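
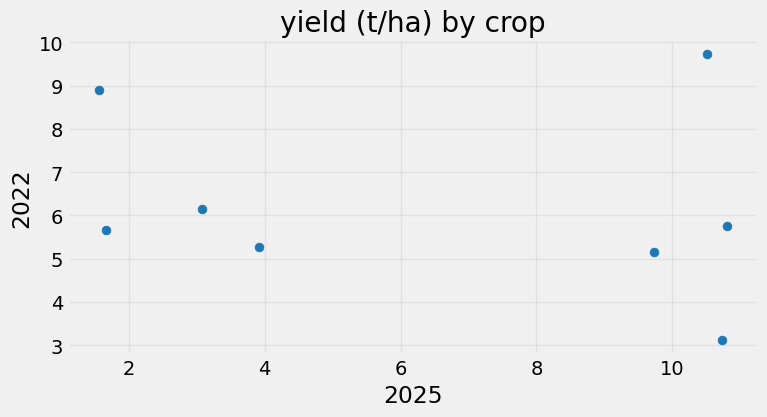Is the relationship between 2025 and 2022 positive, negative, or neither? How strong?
Points are roughly uncorrelated; weak (|r| ≈ 0.2).

no clear correlation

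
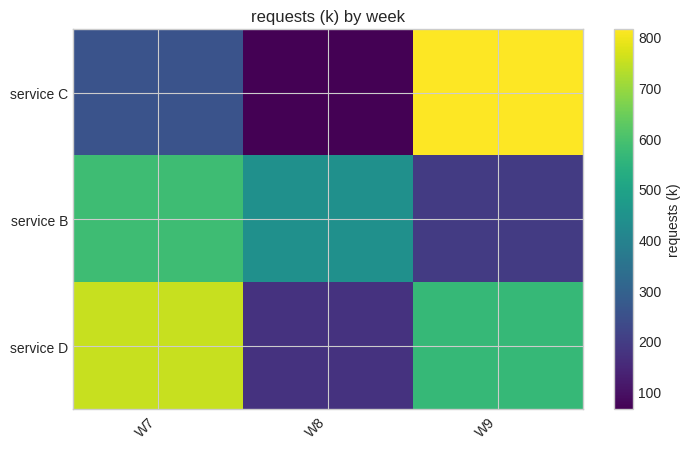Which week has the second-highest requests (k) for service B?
Top 3 for service B: W7 ≈ 600, W8 ≈ 400, W9 ≈ 200.

W8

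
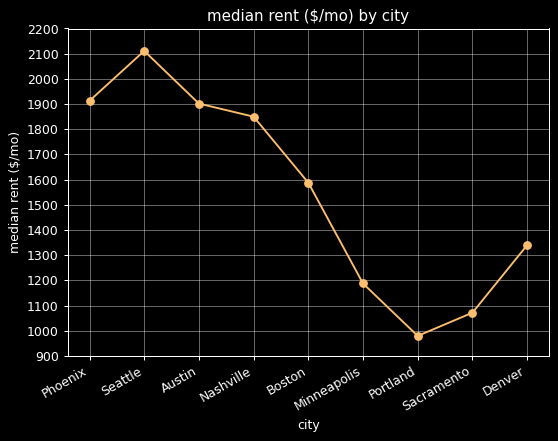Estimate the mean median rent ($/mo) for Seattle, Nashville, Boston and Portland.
(2100 + 1800 + 1600 + 1000) / 4 ≈ 1625.

≈ 1625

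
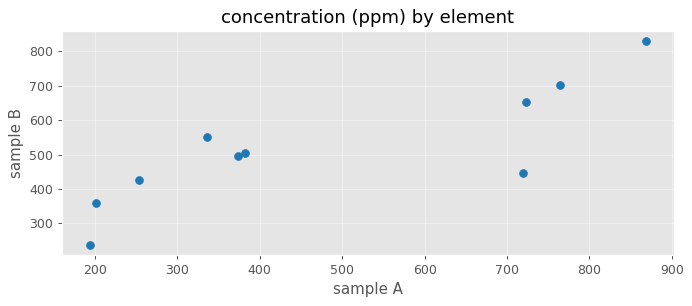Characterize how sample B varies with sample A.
Points are positively correlated; strong (|r| ≈ 0.8).

positive, strong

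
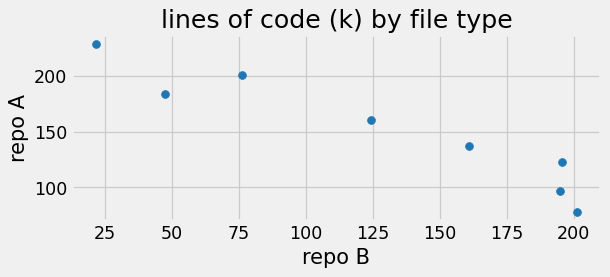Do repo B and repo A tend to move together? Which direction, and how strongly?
negative, strong

Points are negatively correlated; strong (|r| ≈ 1.0).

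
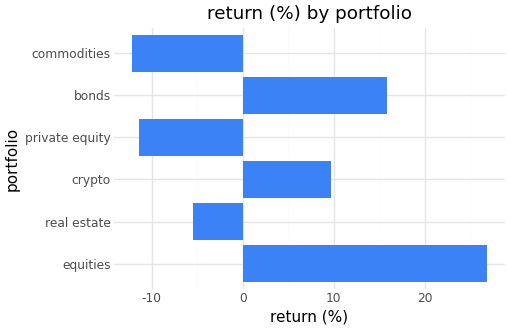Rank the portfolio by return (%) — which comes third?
Top 4: equities ≈ 25, bonds ≈ 15, crypto ≈ 10, real estate ≈ -5.

crypto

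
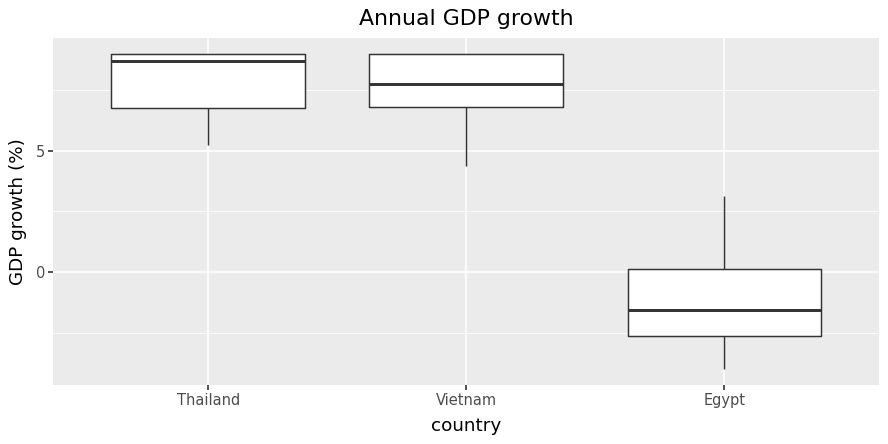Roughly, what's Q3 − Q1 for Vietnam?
≈ 2

Q3 ≈ 9, Q1 ≈ 7; IQR ≈ 2.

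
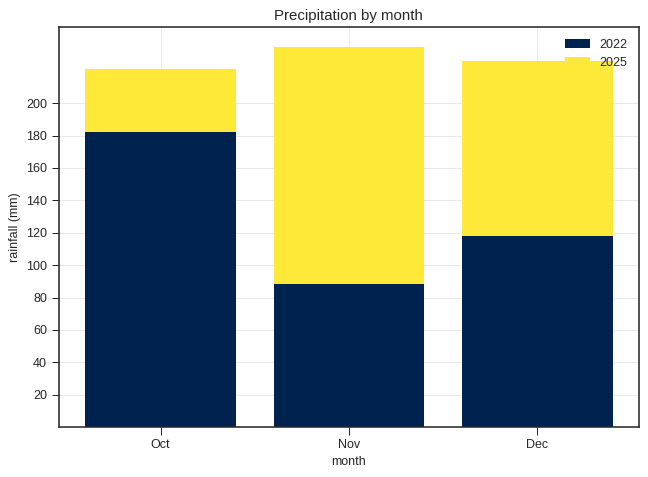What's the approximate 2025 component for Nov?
≈ 160

2025 top ≈ 240, bottom ≈ 80; segment ≈ 160.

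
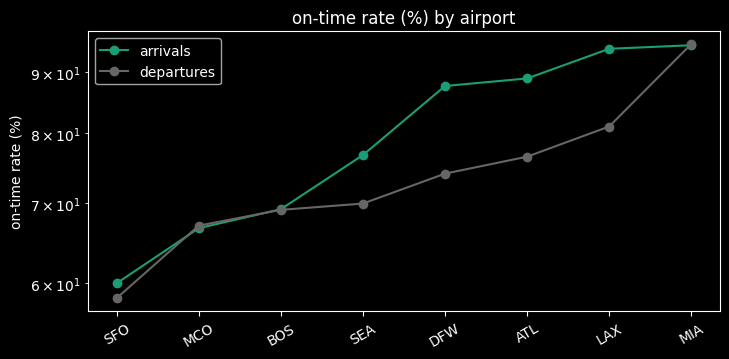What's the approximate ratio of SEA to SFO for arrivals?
SEA ≈ 75, SFO ≈ 60; 75/60 ≈ 1.25.

≈ 1.25×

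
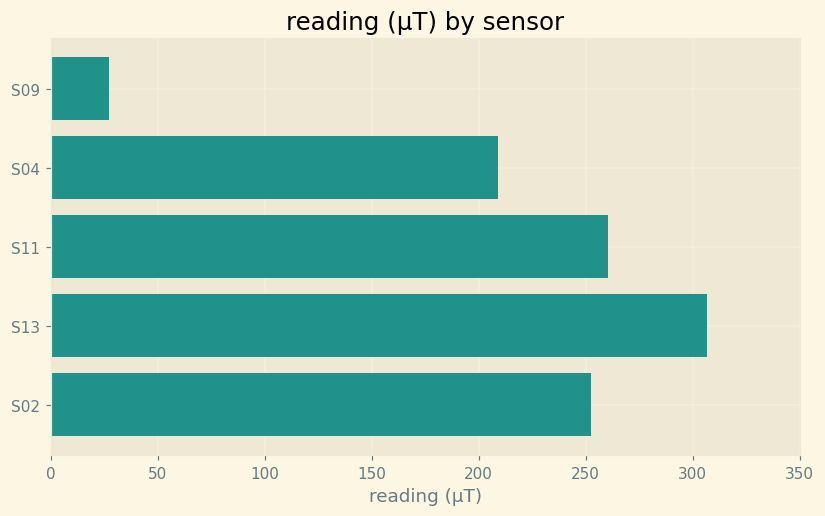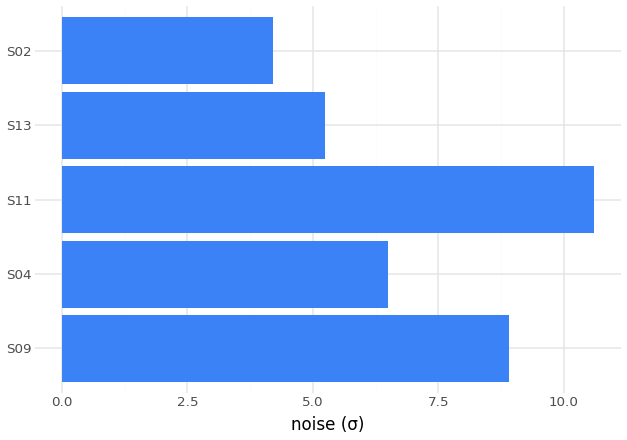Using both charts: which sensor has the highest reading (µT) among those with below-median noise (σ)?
Chart 2 median noise (σ) ≈ 6; below-median sensors: S13, S02. Among those, S13 has the highest reading (µT) (≈ 300).

S13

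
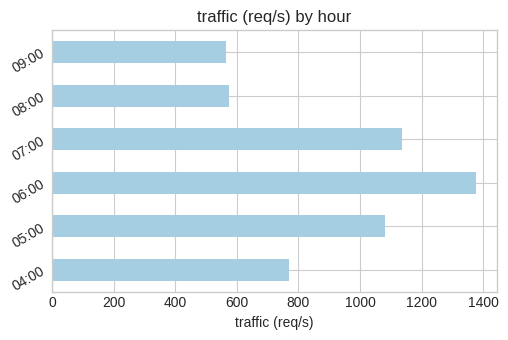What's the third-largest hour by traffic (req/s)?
Top 4: 06:00 ≈ 1400, 07:00 ≈ 1200, 05:00 ≈ 1000, 04:00 ≈ 800.

05:00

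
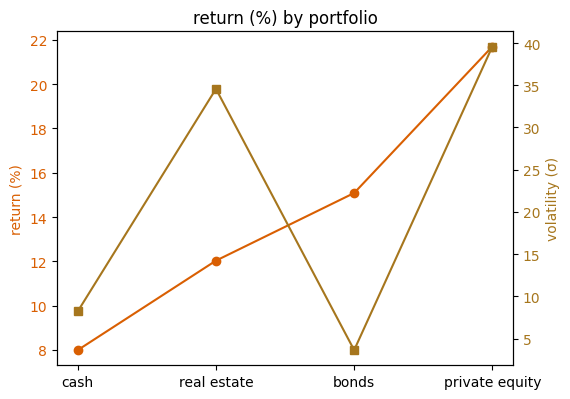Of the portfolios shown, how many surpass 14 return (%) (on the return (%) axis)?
2

Above 14: bonds, private equity.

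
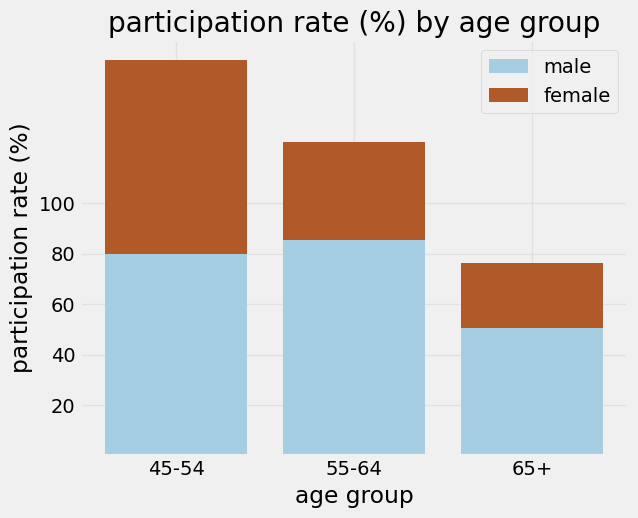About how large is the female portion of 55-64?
≈ 40

female top ≈ 120, bottom ≈ 80; segment ≈ 40.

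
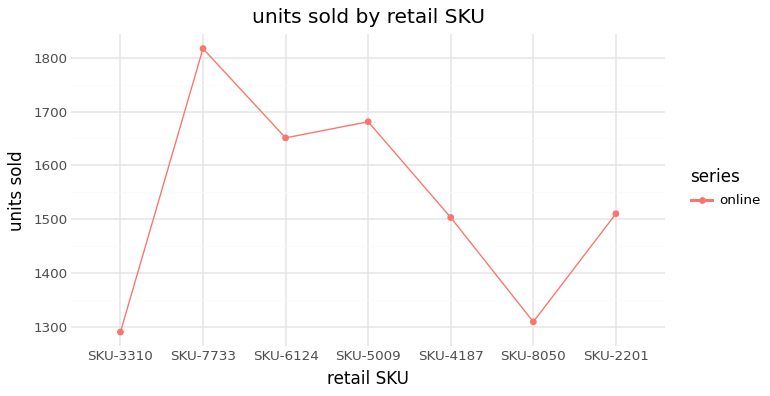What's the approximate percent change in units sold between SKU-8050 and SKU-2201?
≈ +15.4%

SKU-8050 ≈ 1300, SKU-2201 ≈ 1500; (1500 − 1300) / 1300 ≈ +15.4%.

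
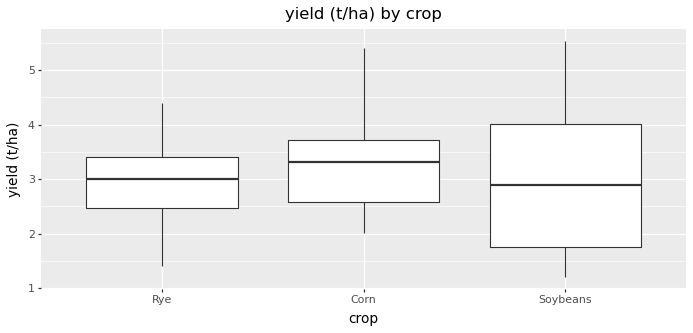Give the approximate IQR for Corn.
≈ 1.15

Q3 ≈ 3.70, Q1 ≈ 2.55; IQR ≈ 1.15.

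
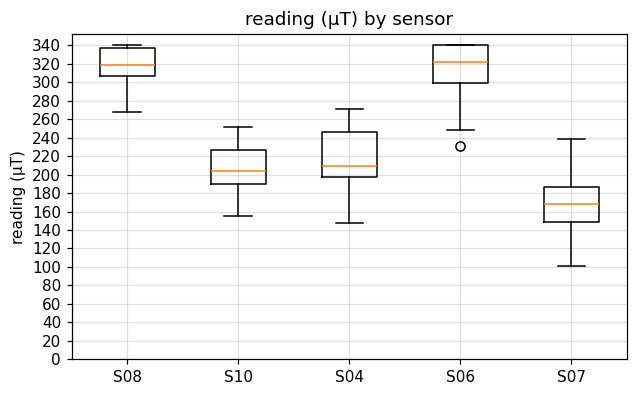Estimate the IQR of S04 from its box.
Q3 ≈ 240, Q1 ≈ 200; IQR ≈ 40.

≈ 40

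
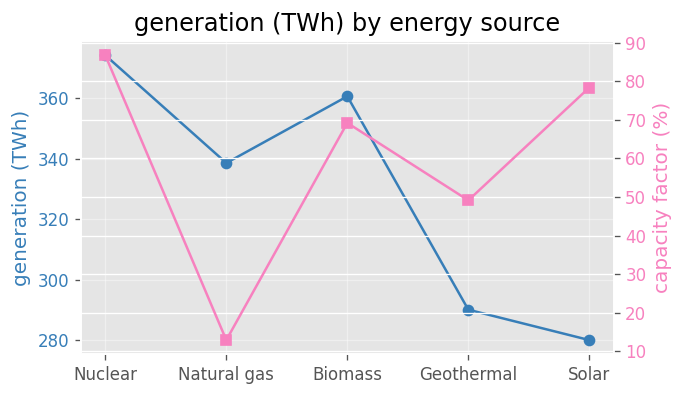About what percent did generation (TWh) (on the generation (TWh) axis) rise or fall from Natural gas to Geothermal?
≈ -14.7%

Natural gas ≈ 340, Geothermal ≈ 290; (290 − 340) / 340 ≈ -14.7%.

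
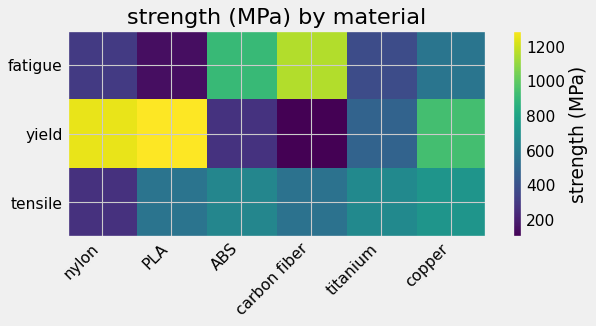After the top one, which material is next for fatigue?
ABS

Top 3 for fatigue: carbon fiber ≈ 1200, ABS ≈ 900, copper ≈ 600.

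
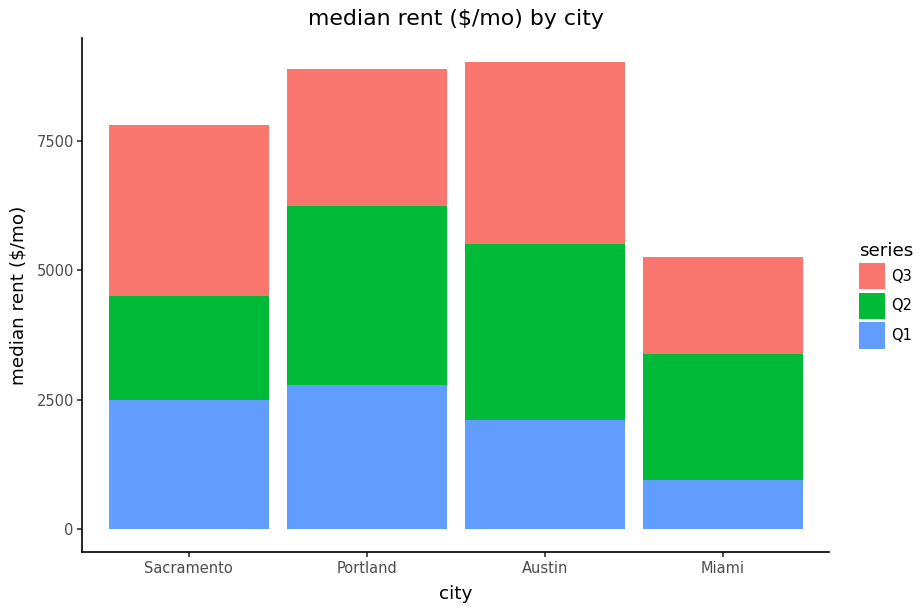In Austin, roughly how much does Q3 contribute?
Q3 top ≈ 9000, bottom ≈ 6000; segment ≈ 3000.

≈ 3000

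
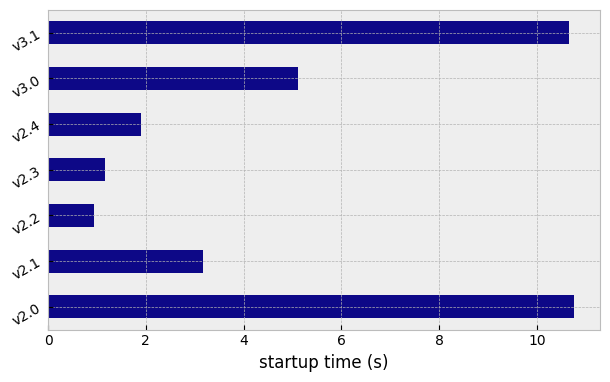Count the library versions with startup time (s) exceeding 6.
Above 6: v2.0, v3.1.

2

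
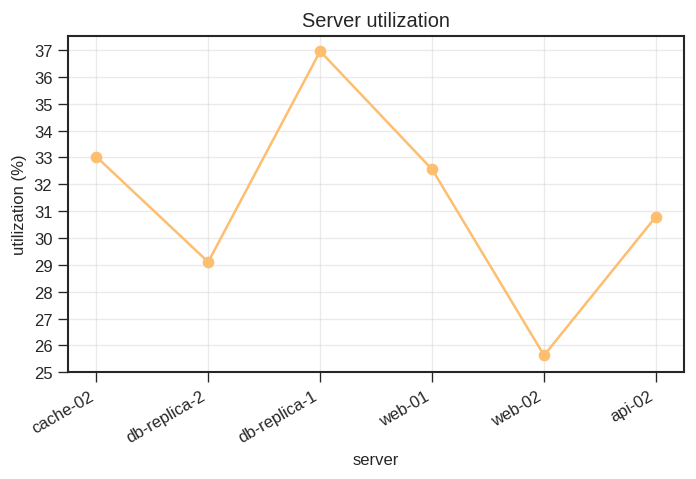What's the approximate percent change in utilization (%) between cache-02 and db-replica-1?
≈ +12.1%

cache-02 ≈ 33, db-replica-1 ≈ 37; (37 − 33) / 33 ≈ +12.1%.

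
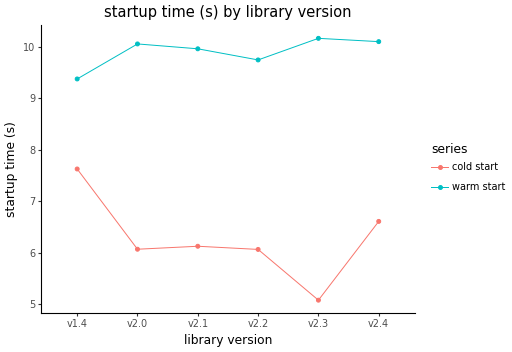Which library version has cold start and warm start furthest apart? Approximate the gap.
v2.3: cold start ≈ 5.0, warm start ≈ 10.0 → gap ≈ 5.0. Next-largest (v2.0) is only ≈ 4.0.

v2.3, ≈ 5.0 s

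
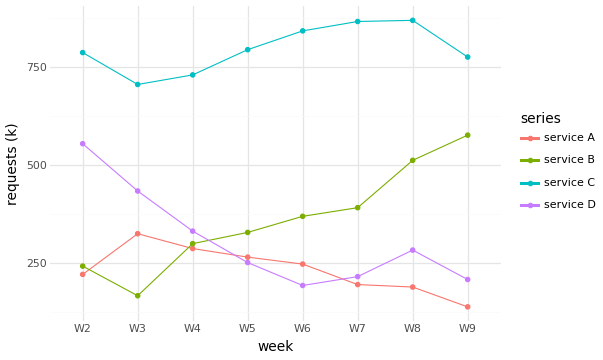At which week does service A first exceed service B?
W3

W2: service A ≈ 200 vs service B ≈ 200 (not yet); W3: service A ≈ 300 vs service B ≈ 200 (first crossover).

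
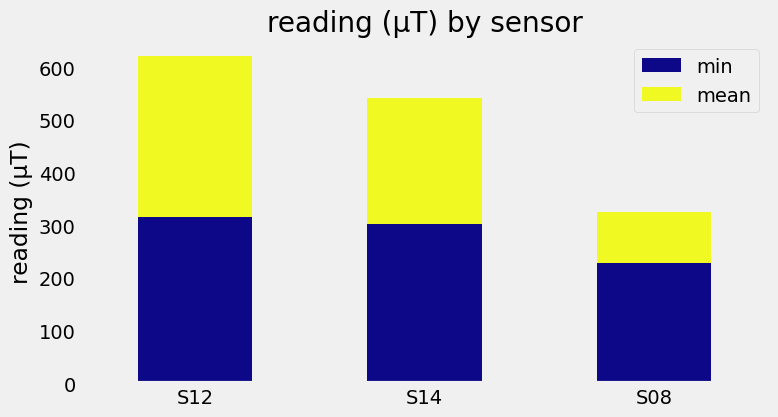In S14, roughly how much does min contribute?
min top ≈ 300, bottom ≈ 0; segment ≈ 300.

≈ 300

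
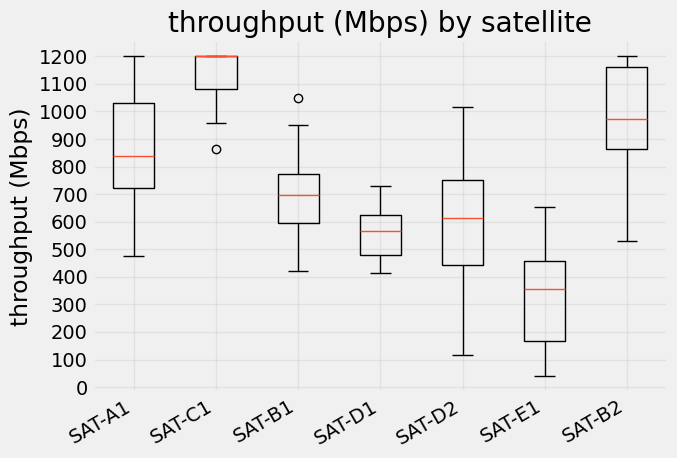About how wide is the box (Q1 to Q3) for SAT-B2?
Q3 ≈ 1200, Q1 ≈ 900; IQR ≈ 300.

≈ 300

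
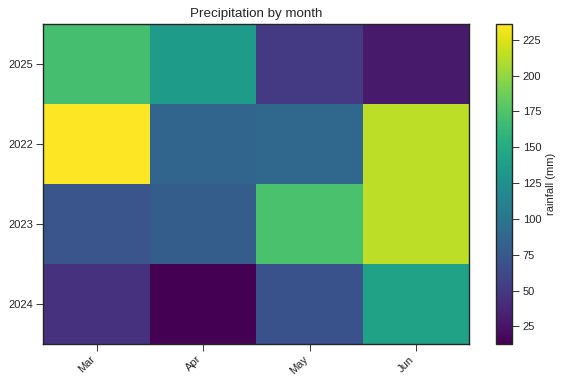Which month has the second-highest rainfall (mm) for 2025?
Apr

Top 3 for 2025: Mar ≈ 180, Apr ≈ 140, May ≈ 60.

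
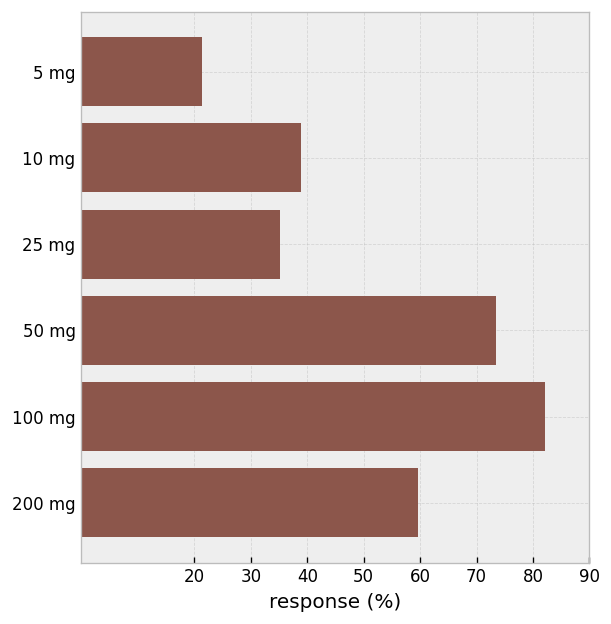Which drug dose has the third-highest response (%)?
Top 4: 100 mg ≈ 80, 50 mg ≈ 70, 200 mg ≈ 60, 10 mg ≈ 40.

200 mg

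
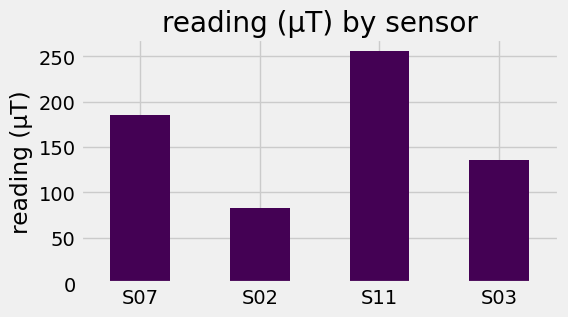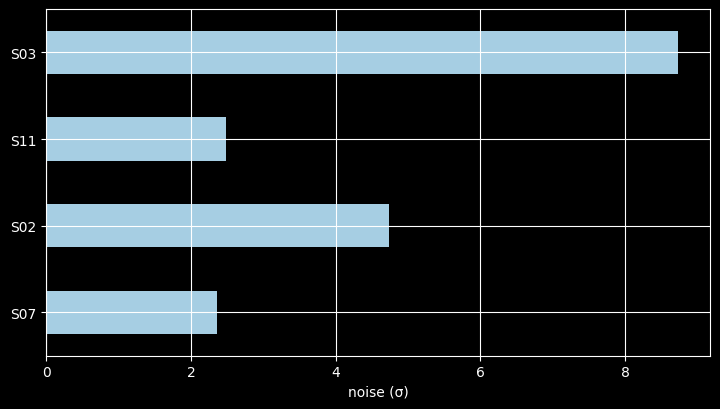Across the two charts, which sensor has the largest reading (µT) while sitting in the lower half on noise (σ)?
S11

Chart 2 median noise (σ) ≈ 4; below-median sensors: S07, S11. Among those, S11 has the highest reading (µT) (≈ 250).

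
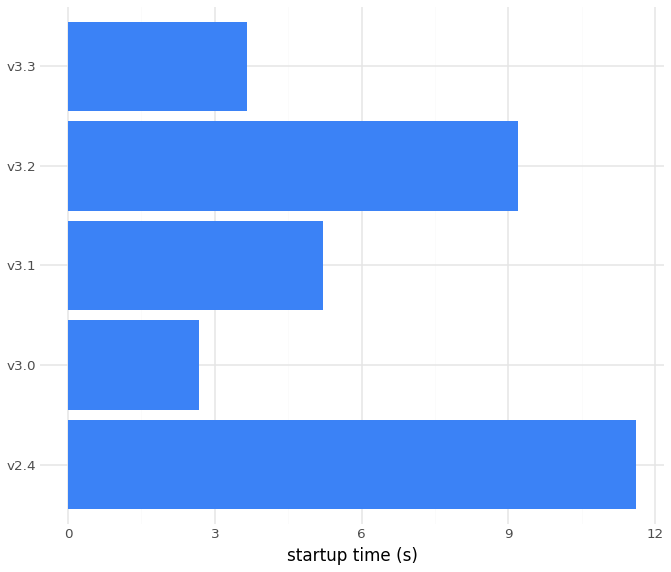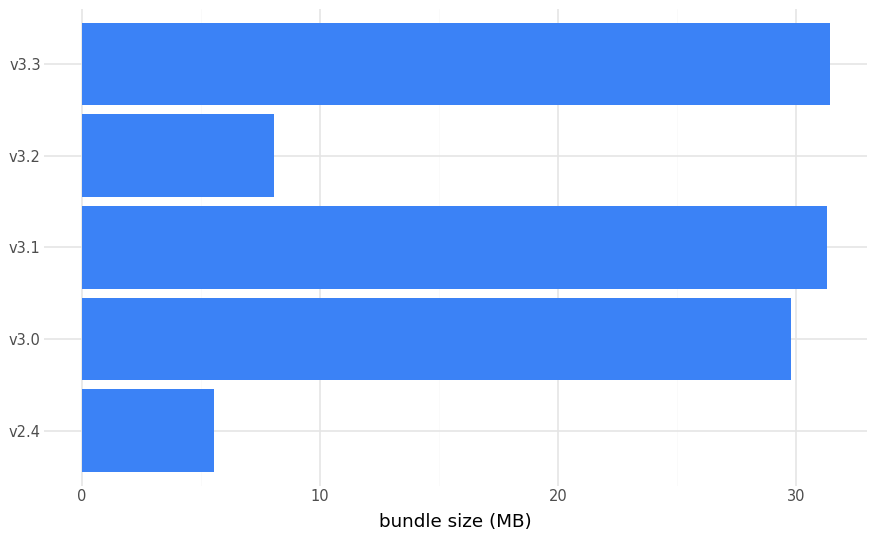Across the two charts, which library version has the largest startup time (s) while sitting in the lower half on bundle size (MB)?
v2.4

Chart 2 median bundle size (MB) ≈ 30; below-median library versions: v2.4, v3.2. Among those, v2.4 has the highest startup time (s) (≈ 12).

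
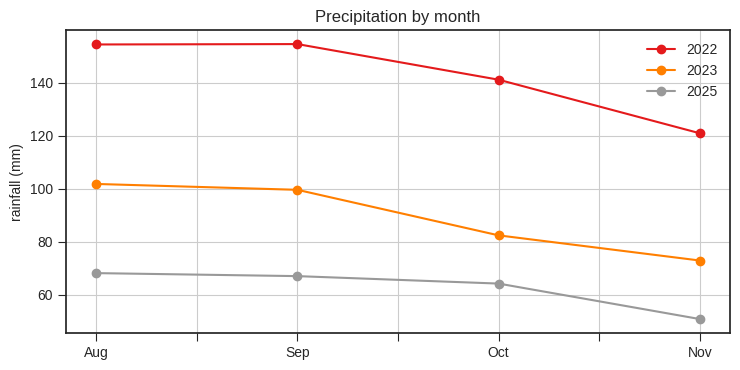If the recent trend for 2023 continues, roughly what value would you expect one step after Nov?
Last three: 100, 80, 70 → slope ≈ -15/step → next ≈ 55.

≈ 55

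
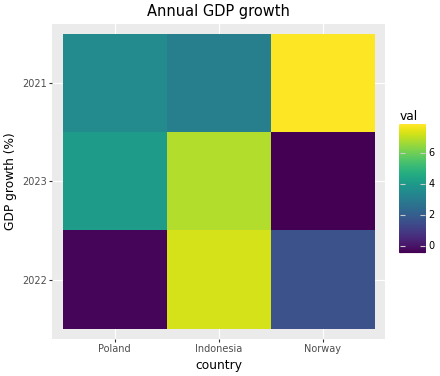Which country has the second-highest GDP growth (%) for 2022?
Top 3 for 2022: Indonesia ≈ 7, Norway ≈ 2, Poland ≈ 0.

Norway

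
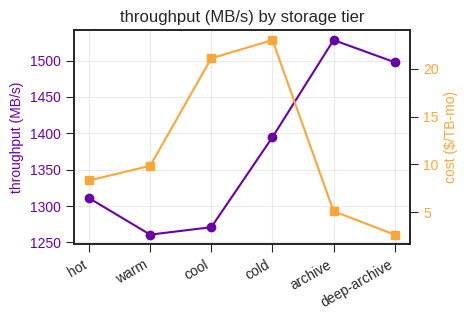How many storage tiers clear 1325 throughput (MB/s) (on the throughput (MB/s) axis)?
3

Above 1325: cold, archive, deep-archive.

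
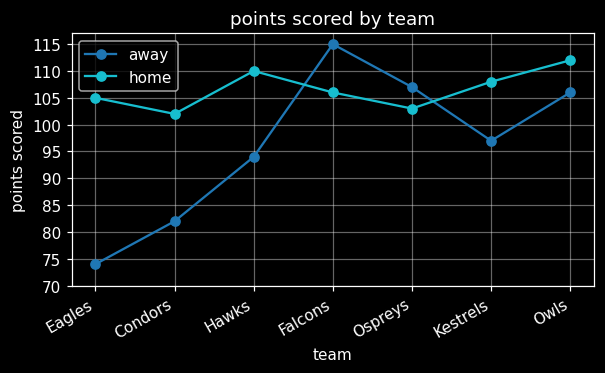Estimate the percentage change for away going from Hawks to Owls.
Hawks ≈ 95, Owls ≈ 105; (105 − 95) / 95 ≈ +10.5%.

≈ +10.5%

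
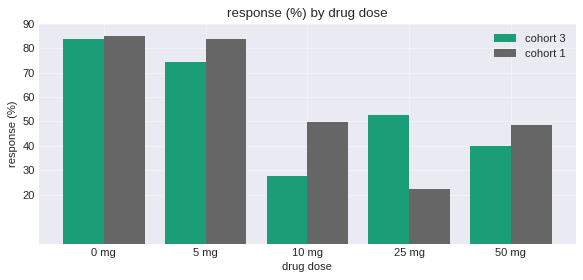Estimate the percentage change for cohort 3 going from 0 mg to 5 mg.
0 mg ≈ 80, 5 mg ≈ 70; (70 − 80) / 80 ≈ -12.5%.

≈ -12.5%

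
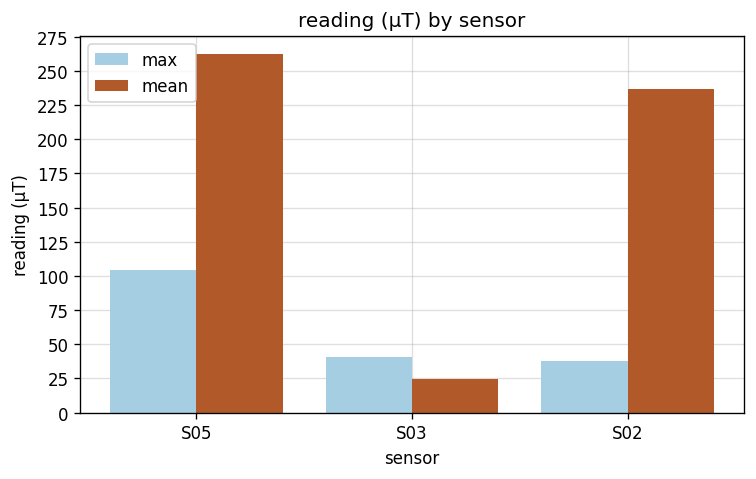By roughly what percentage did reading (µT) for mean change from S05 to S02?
S05 ≈ 250, S02 ≈ 225; (225 − 250) / 250 ≈ -10%.

≈ -10%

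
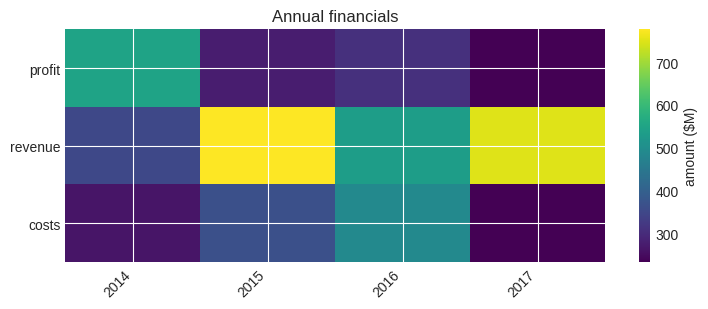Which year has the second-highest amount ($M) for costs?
Top 3 for costs: 2016 ≈ 500, 2015 ≈ 350, 2014 ≈ 250.

2015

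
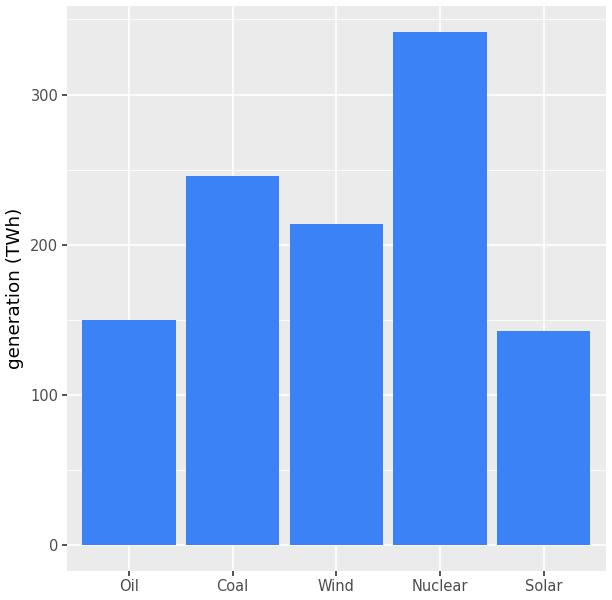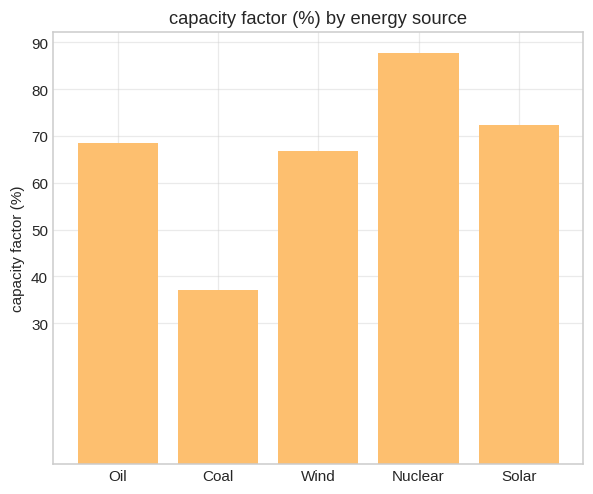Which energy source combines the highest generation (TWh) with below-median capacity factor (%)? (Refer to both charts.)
Coal

Chart 2 median capacity factor (%) ≈ 70; below-median energy sources: Coal, Wind. Among those, Coal has the highest generation (TWh) (≈ 250).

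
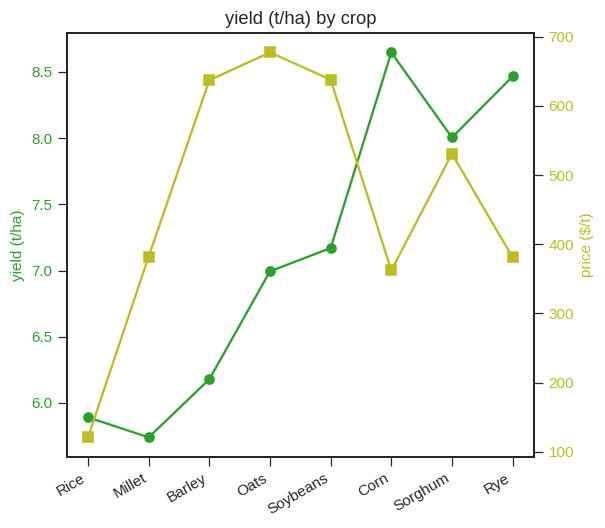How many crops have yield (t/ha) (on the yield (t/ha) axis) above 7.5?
Above 7.5: Corn, Sorghum, Rye.

3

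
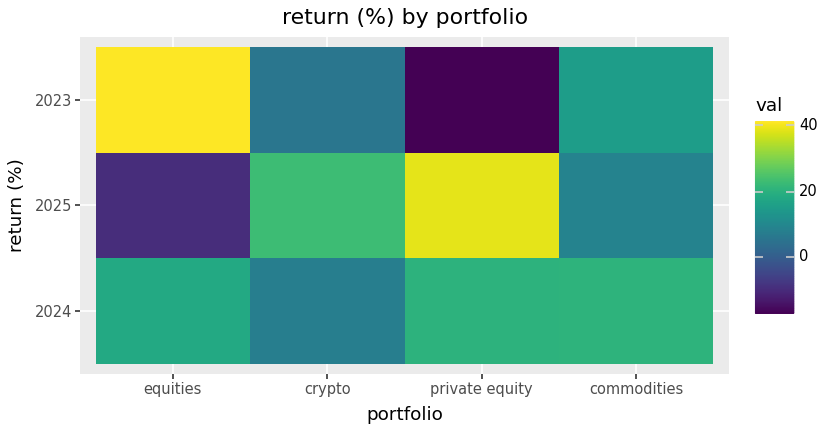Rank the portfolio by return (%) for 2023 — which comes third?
Top 4 for 2023: equities ≈ 40, commodities ≈ 15, crypto ≈ 5, private equity ≈ -15.

crypto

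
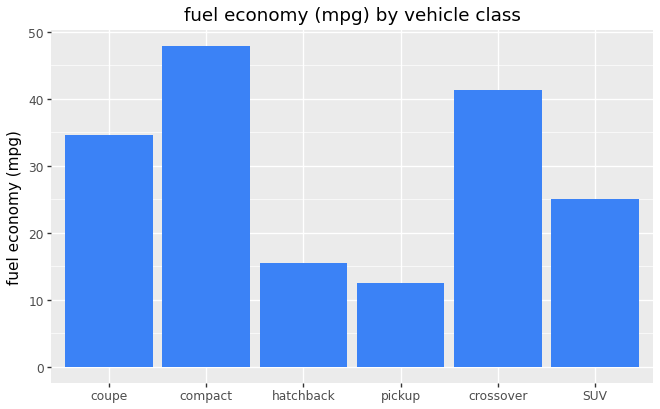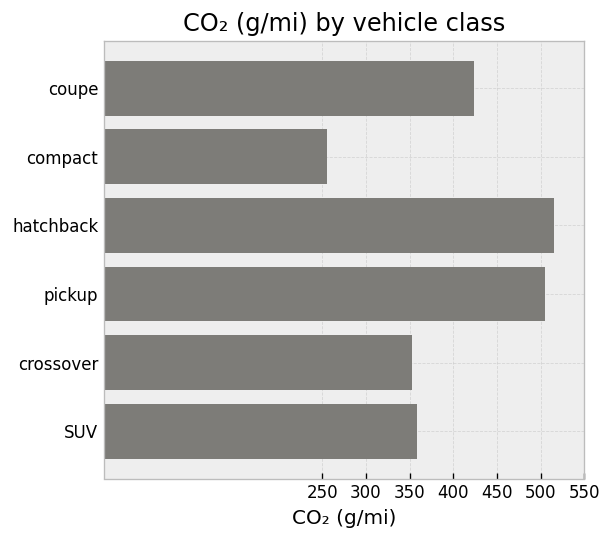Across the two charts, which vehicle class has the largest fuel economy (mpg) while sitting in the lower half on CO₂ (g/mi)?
Chart 2 median CO₂ (g/mi) ≈ 400; below-median vehicle classes: compact, crossover, SUV. Among those, compact has the highest fuel economy (mpg) (≈ 50).

compact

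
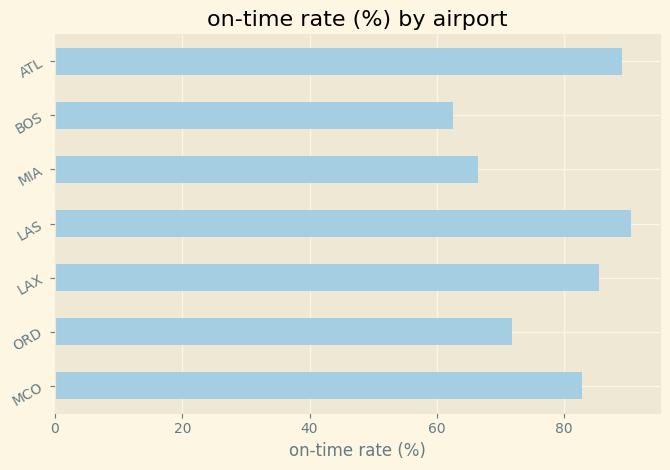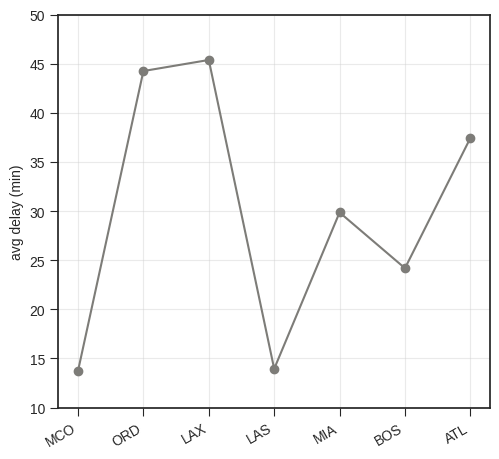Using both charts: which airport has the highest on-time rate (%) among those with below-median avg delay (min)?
LAS

Chart 2 median avg delay (min) ≈ 30; below-median airports: MCO, LAS, BOS. Among those, LAS has the highest on-time rate (%) (≈ 90).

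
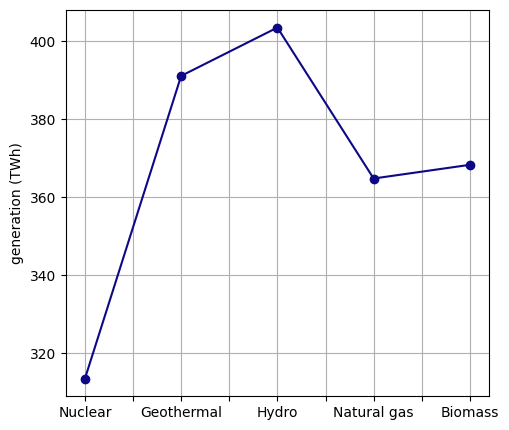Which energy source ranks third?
Top 4: Hydro ≈ 400, Geothermal ≈ 390, Biomass ≈ 370, Natural gas ≈ 360.

Biomass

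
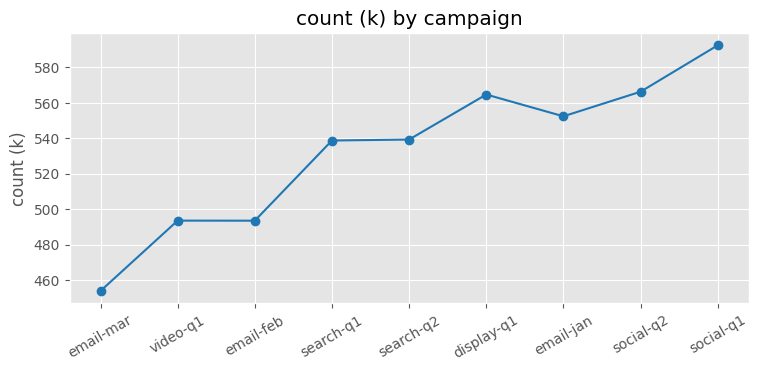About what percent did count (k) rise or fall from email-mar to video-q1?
email-mar ≈ 460, video-q1 ≈ 500; (500 − 460) / 460 ≈ +8.7%.

≈ +8.7%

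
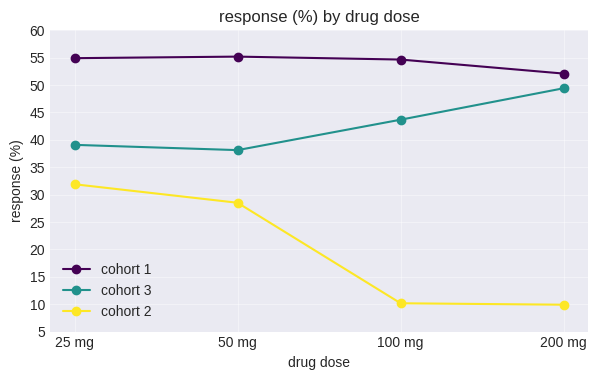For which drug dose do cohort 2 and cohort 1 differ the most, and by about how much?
100 mg: cohort 2 ≈ 10, cohort 1 ≈ 55 → gap ≈ 45. Next-largest (200 mg) is only ≈ 40.

100 mg, ≈ 45 %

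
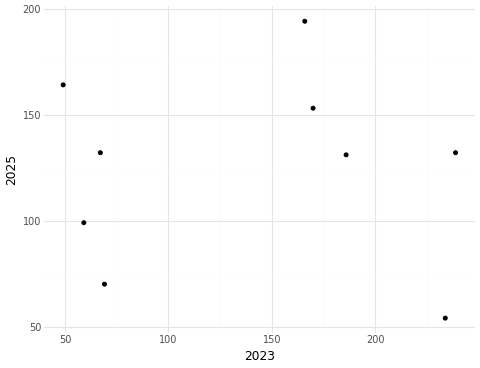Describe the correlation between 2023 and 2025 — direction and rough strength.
no clear correlation

Points are roughly uncorrelated; weak (|r| ≈ 0.0).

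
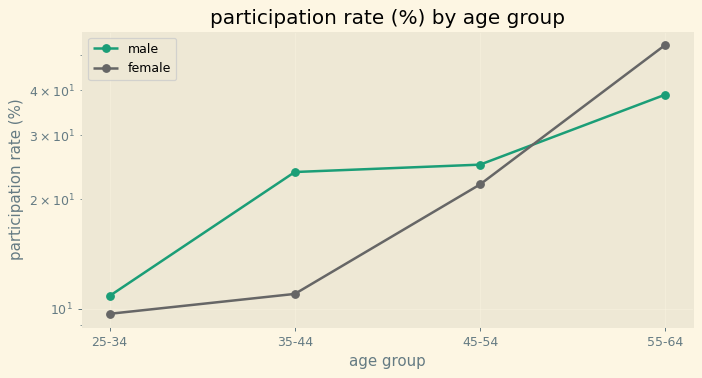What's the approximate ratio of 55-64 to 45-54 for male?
≈ 1.6×

55-64 ≈ 40, 45-54 ≈ 25; 40/25 ≈ 1.6.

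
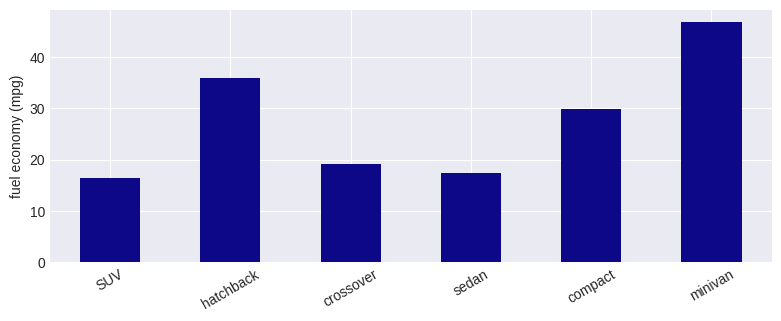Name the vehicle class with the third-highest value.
compact

Top 4: minivan ≈ 45, hatchback ≈ 35, compact ≈ 30, crossover ≈ 20.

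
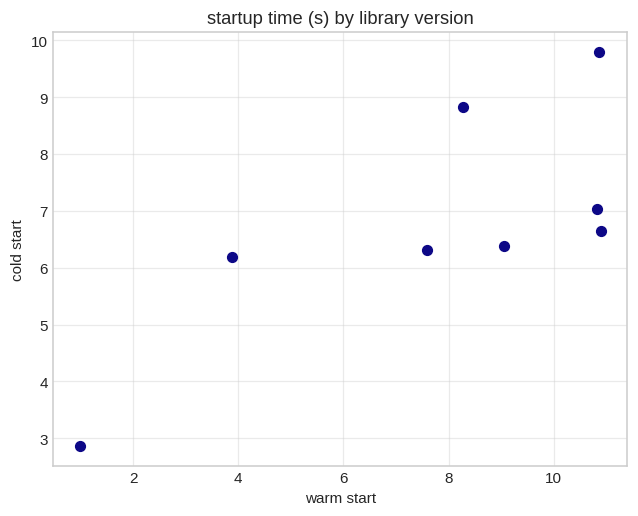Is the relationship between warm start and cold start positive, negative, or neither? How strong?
positive, strong

Points are positively correlated; strong (|r| ≈ 0.8).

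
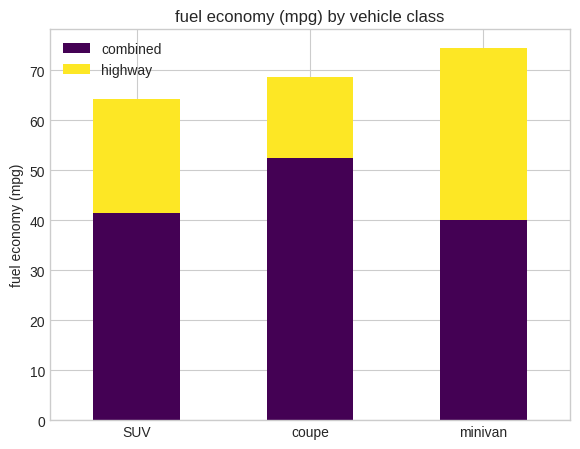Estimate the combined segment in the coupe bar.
combined top ≈ 50, bottom ≈ 0; segment ≈ 50.

≈ 50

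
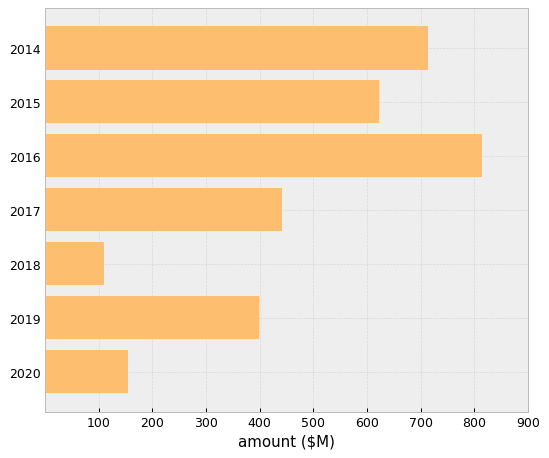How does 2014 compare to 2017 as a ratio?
≈ 1.75×

2014 ≈ 700, 2017 ≈ 400; 700/400 ≈ 1.75.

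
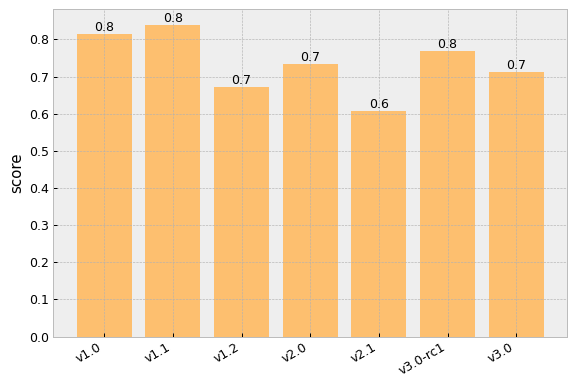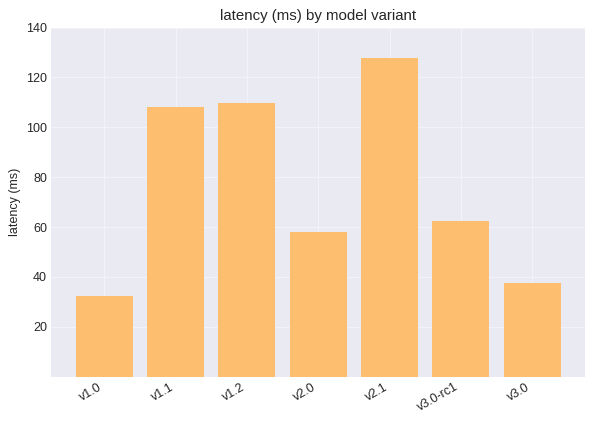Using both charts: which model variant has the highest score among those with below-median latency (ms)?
Chart 2 median latency (ms) ≈ 60; below-median model variants: v1.0, v2.0, v3.0. Among those, v1.0 has the highest score (≈ 0.8).

v1.0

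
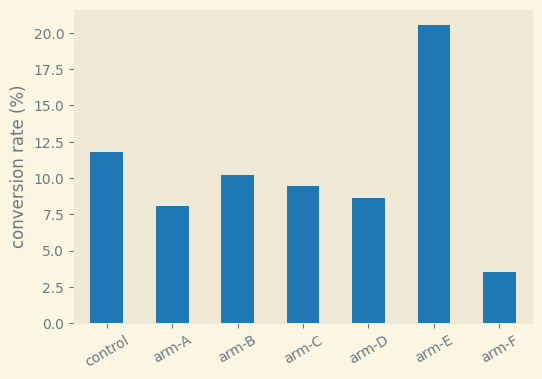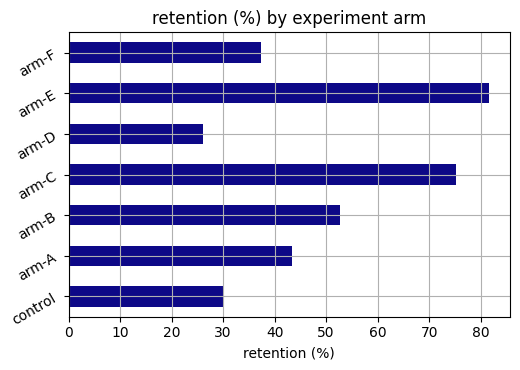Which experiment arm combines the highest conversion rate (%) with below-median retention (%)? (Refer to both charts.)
Chart 2 median retention (%) ≈ 40; below-median experiment arms: control, arm-D, arm-F. Among those, control has the highest conversion rate (%) (≈ 12).

control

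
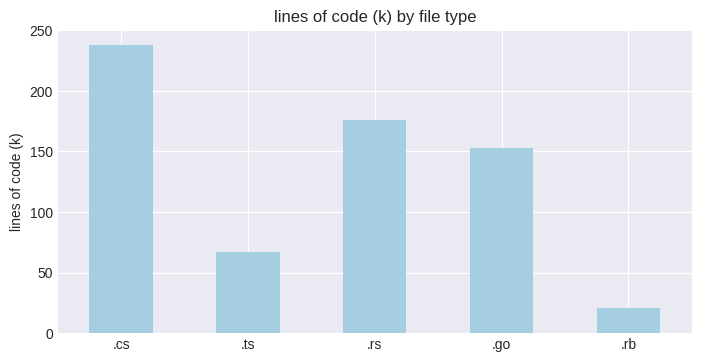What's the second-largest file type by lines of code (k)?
.rs

Top 3: .cs ≈ 240, .rs ≈ 180, .go ≈ 160.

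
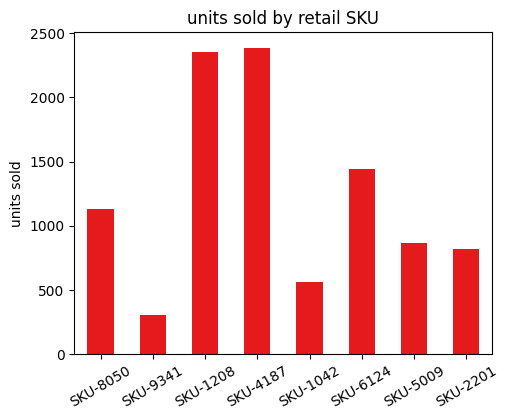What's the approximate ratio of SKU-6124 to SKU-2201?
≈ 1.75×

SKU-6124 ≈ 1400, SKU-2201 ≈ 800; 1400/800 ≈ 1.75.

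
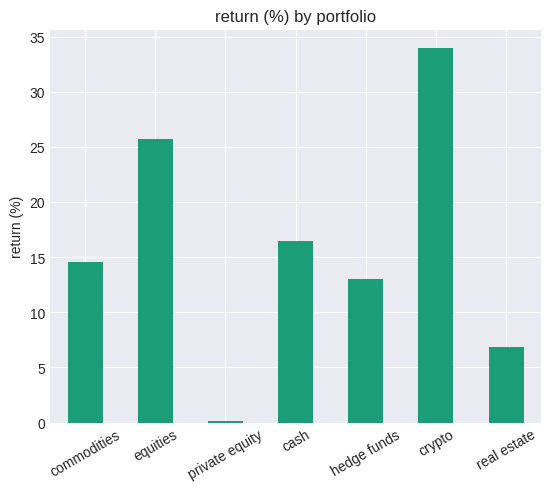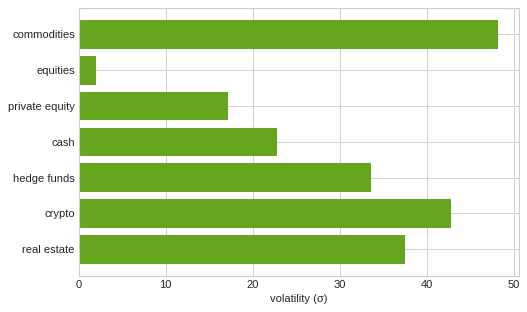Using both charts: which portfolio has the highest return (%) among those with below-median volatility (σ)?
equities

Chart 2 median volatility (σ) ≈ 35; below-median portfolios: equities, private equity, cash. Among those, equities has the highest return (%) (≈ 25).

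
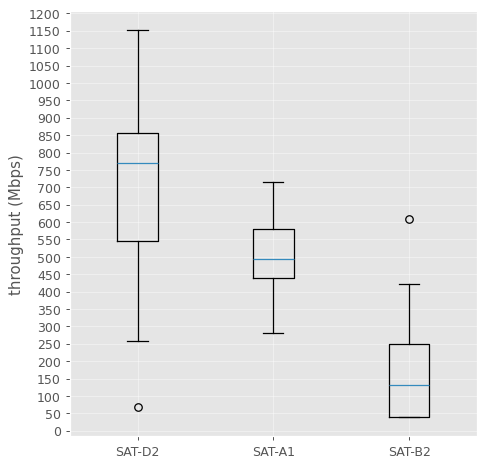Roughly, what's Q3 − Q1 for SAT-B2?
≈ 200

Q3 ≈ 250, Q1 ≈ 50; IQR ≈ 200.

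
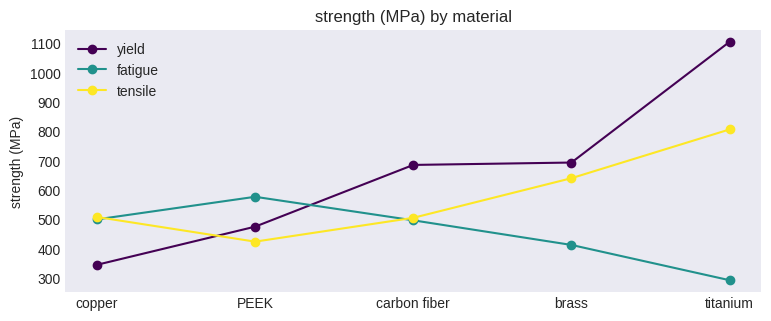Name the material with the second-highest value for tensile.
brass

Top 3 for tensile: titanium ≈ 800, brass ≈ 600, copper ≈ 500.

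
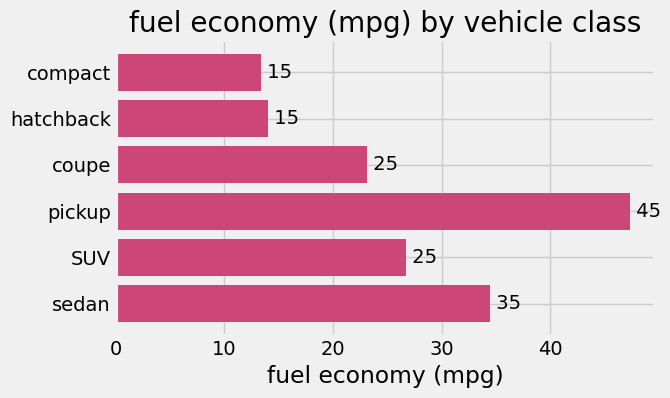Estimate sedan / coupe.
≈ 1.4×

sedan ≈ 35, coupe ≈ 25; 35/25 ≈ 1.4.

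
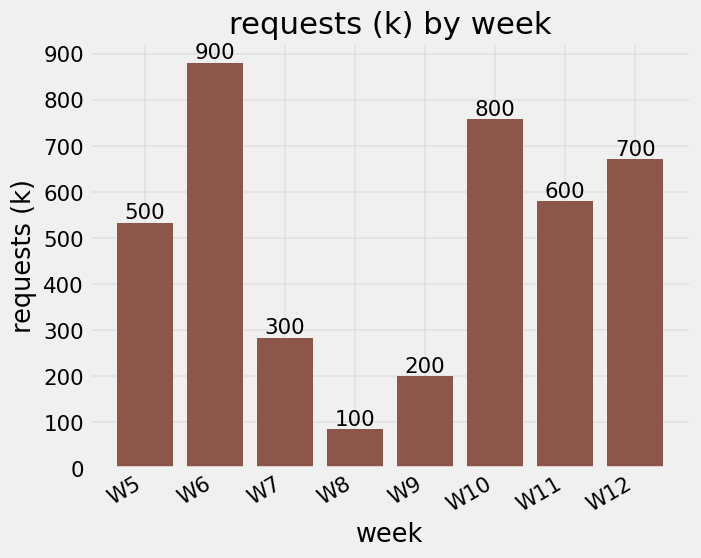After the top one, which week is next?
Top 3: W6 ≈ 900, W10 ≈ 800, W12 ≈ 700.

W10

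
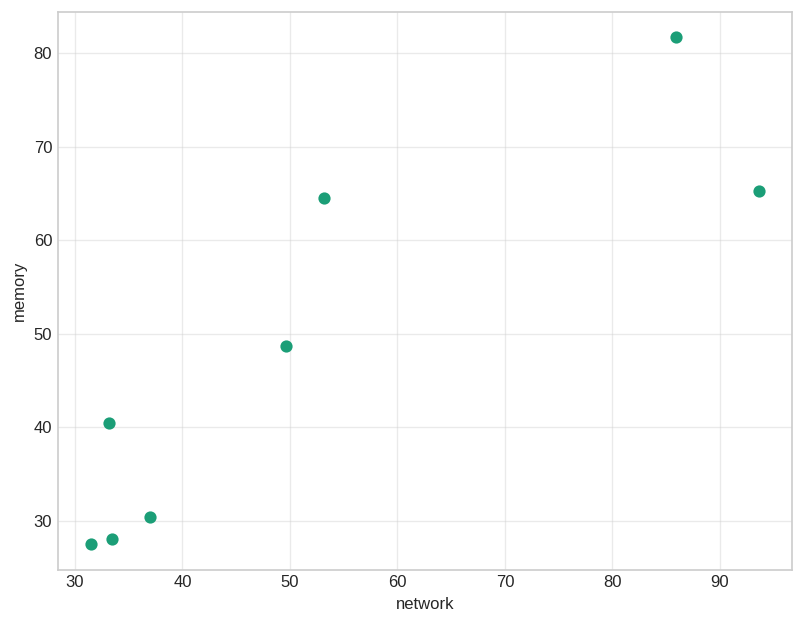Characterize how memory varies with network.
positive, strong

Points are positively correlated; strong (|r| ≈ 0.9).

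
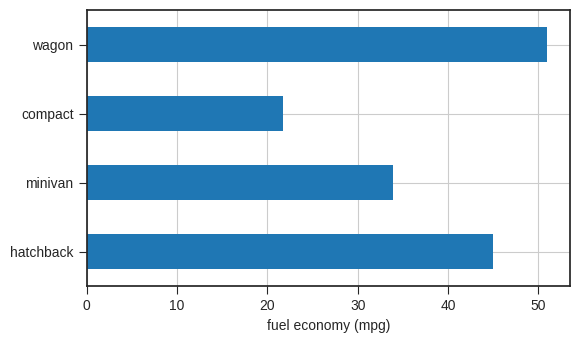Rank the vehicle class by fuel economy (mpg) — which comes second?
hatchback

Top 3: wagon ≈ 50, hatchback ≈ 45, minivan ≈ 35.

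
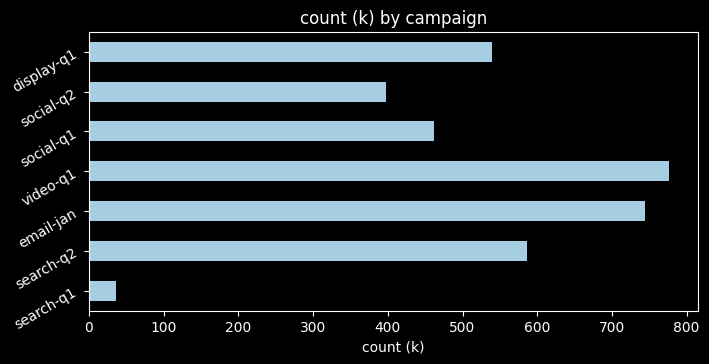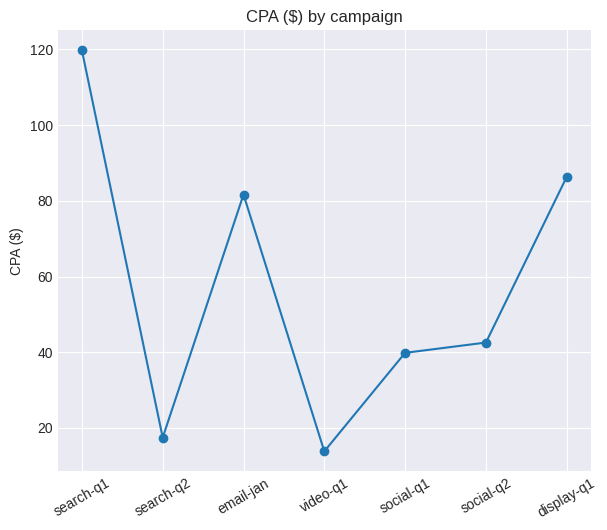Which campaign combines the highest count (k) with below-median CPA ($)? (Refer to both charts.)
video-q1

Chart 2 median CPA ($) ≈ 40; below-median campaigns: search-q2, video-q1, social-q1. Among those, video-q1 has the highest count (k) (≈ 800).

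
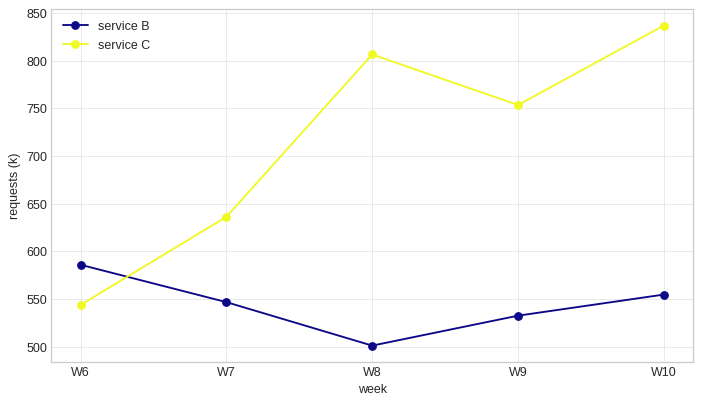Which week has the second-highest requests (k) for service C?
Top 3 for service C: W10 ≈ 850, W8 ≈ 800, W9 ≈ 750.

W8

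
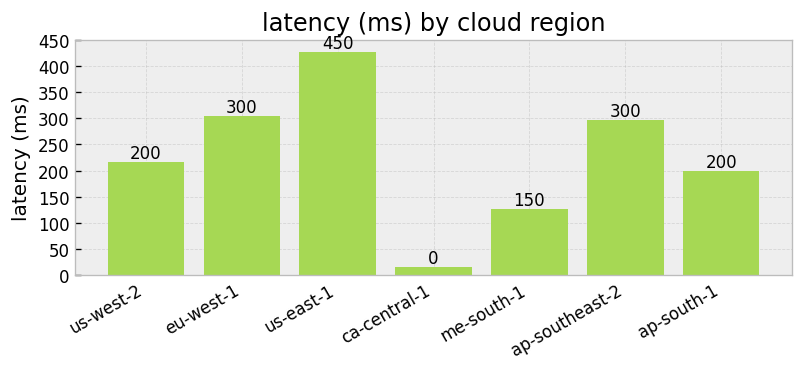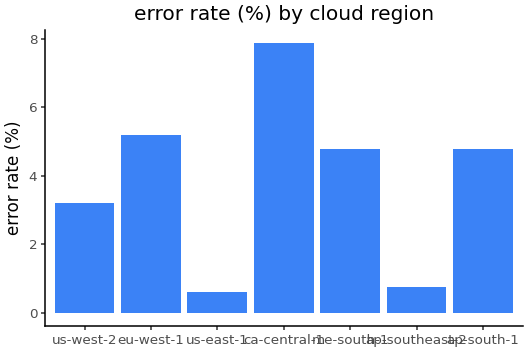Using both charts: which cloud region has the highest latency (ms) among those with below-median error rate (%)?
Chart 2 median error rate (%) ≈ 5; below-median cloud regions: us-west-2, us-east-1, ap-southeast-2. Among those, us-east-1 has the highest latency (ms) (≈ 450).

us-east-1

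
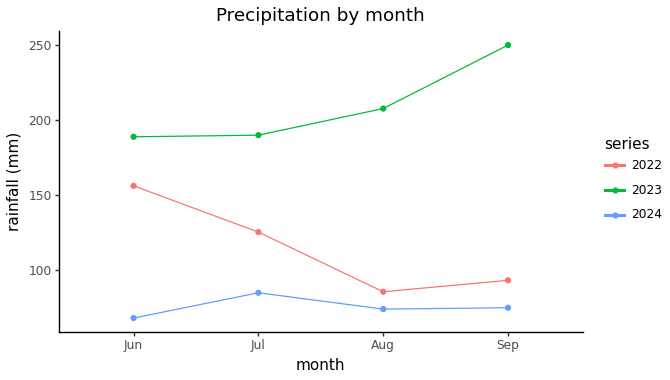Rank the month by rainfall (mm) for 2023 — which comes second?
Top 3 for 2023: Sep ≈ 260, Aug ≈ 200, Jul ≈ 180.

Aug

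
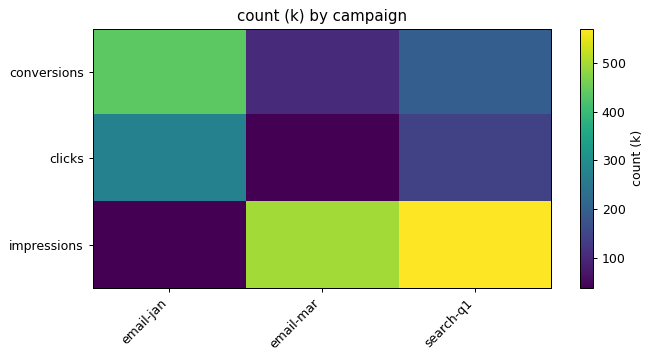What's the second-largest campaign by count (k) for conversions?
search-q1

Top 3 for conversions: email-jan ≈ 450, search-q1 ≈ 200, email-mar ≈ 100.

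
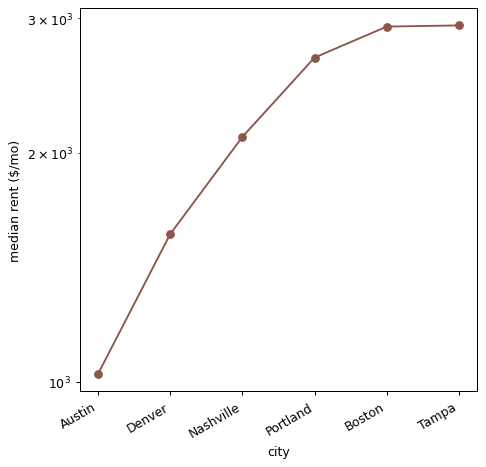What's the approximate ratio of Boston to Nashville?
Boston ≈ 3000, Nashville ≈ 2000; 3000/2000 ≈ 1.5.

≈ 1.5×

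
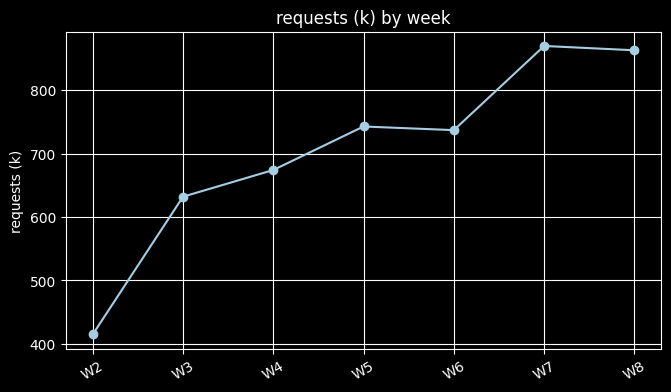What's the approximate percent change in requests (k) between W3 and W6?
≈ +15.4%

W3 ≈ 650, W6 ≈ 750; (750 − 650) / 650 ≈ +15.4%.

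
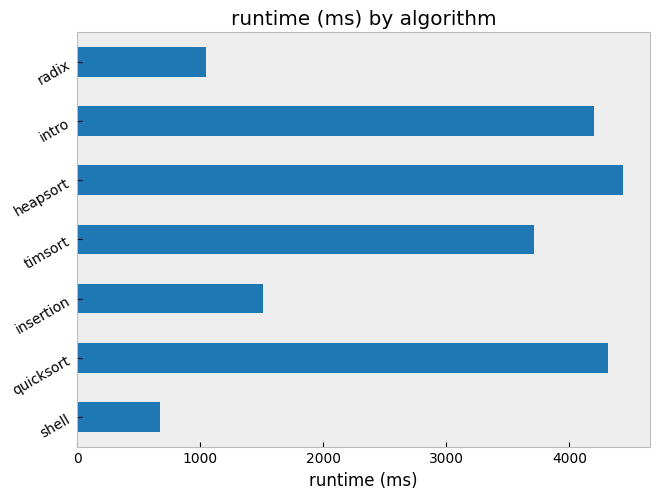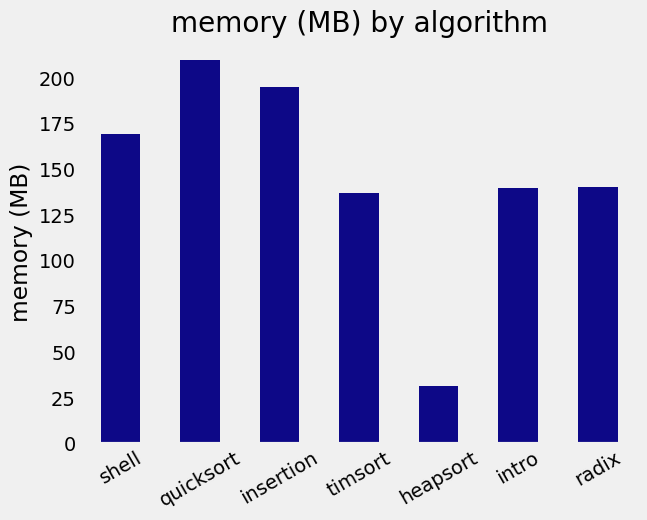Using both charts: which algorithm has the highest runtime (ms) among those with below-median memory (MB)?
Chart 2 median memory (MB) ≈ 140; below-median algorithms: timsort, heapsort, intro. Among those, heapsort has the highest runtime (ms) (≈ 4500).

heapsort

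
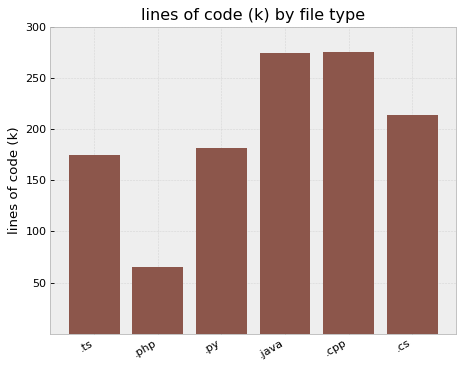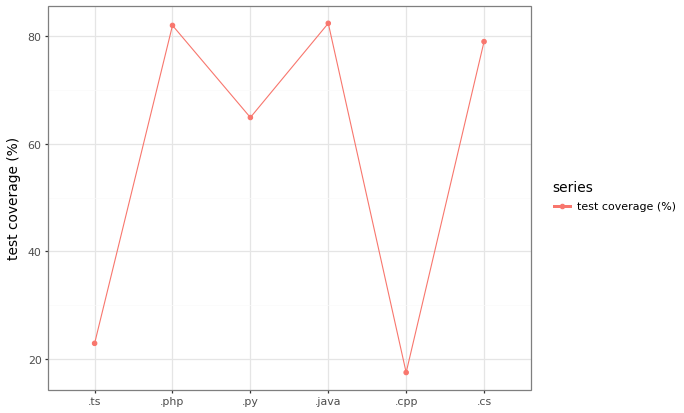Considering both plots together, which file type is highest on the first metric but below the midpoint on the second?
.cpp

Chart 2 median test coverage (%) ≈ 70; below-median file types: .ts, .py, .cpp. Among those, .cpp has the highest lines of code (k) (≈ 300).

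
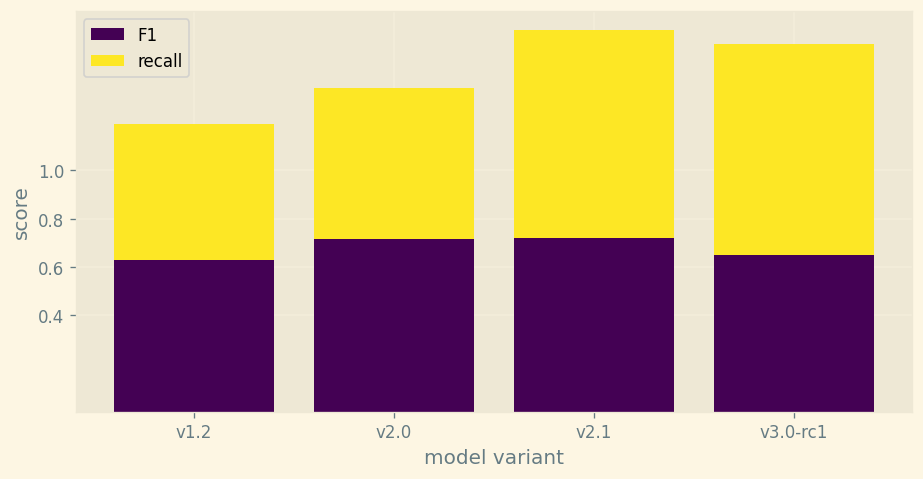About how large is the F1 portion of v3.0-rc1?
F1 top ≈ 0.6, bottom ≈ 0.0; segment ≈ 0.6.

≈ 0.6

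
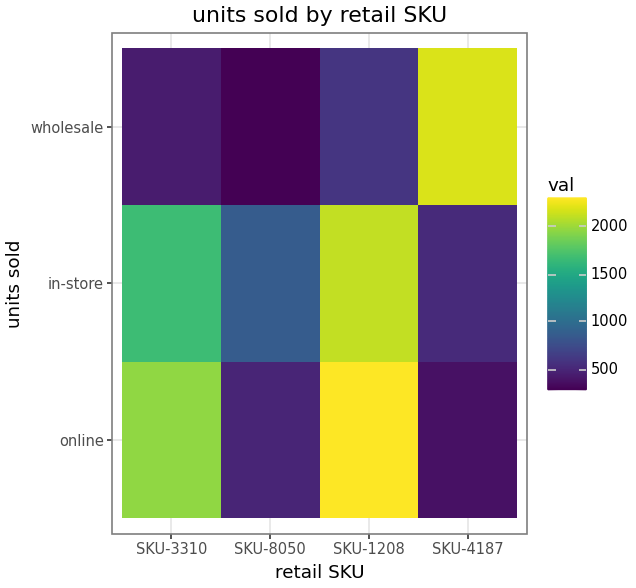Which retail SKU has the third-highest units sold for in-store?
SKU-8050

Top 4 for in-store: SKU-1208 ≈ 2200, SKU-3310 ≈ 1600, SKU-8050 ≈ 800, SKU-4187 ≈ 600.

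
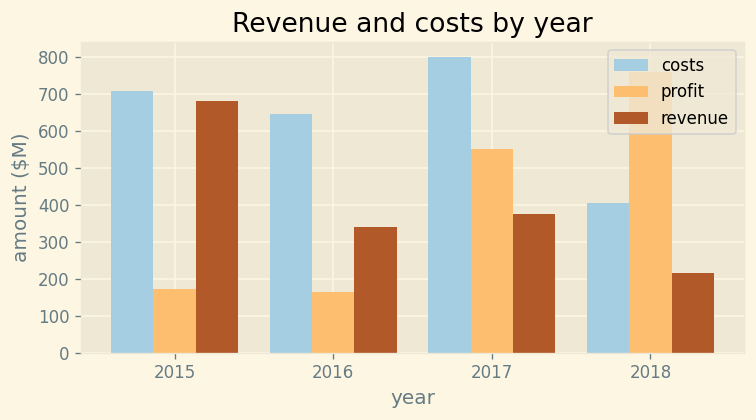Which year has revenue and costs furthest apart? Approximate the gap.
2017, ≈ 400 $M

2017: revenue ≈ 400, costs ≈ 800 → gap ≈ 400. Next-largest (2016) is only ≈ 300.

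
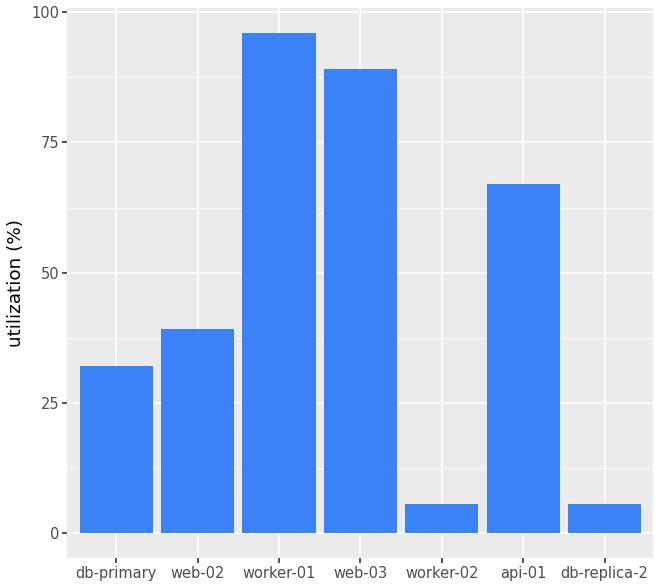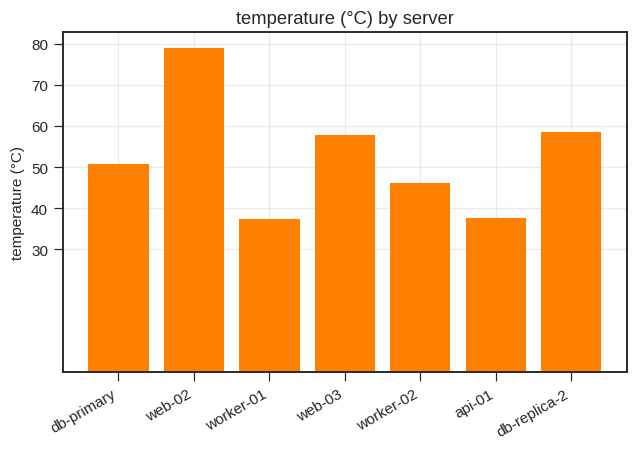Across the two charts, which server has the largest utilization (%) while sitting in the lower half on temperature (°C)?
Chart 2 median temperature (°C) ≈ 50; below-median servers: worker-01, worker-02, api-01. Among those, worker-01 has the highest utilization (%) (≈ 100).

worker-01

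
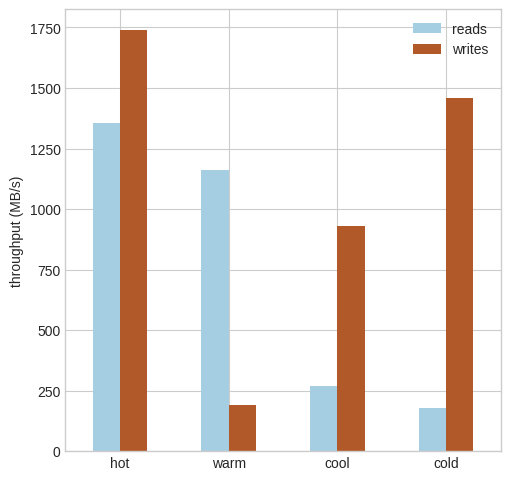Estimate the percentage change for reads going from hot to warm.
hot ≈ 1400, warm ≈ 1200; (1200 − 1400) / 1400 ≈ -14.3%.

≈ -14.3%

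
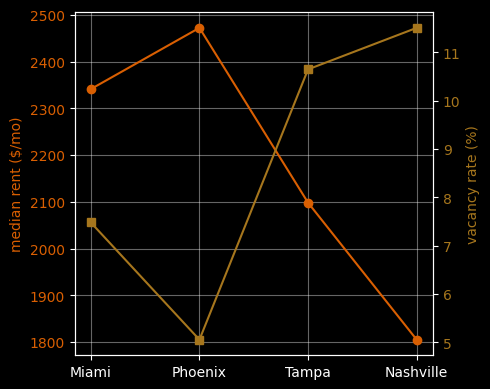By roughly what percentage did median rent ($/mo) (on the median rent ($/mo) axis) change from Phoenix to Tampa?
≈ -16%

Phoenix ≈ 2500, Tampa ≈ 2100; (2100 − 2500) / 2500 ≈ -16%.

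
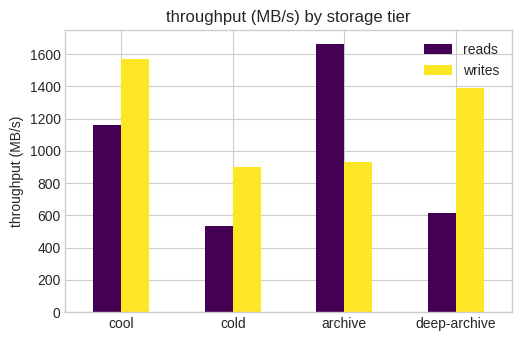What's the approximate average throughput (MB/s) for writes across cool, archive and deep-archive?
(1600 + 1000 + 1400) / 3 ≈ 1333.

≈ 1333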